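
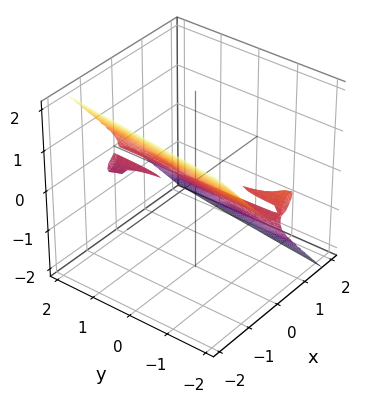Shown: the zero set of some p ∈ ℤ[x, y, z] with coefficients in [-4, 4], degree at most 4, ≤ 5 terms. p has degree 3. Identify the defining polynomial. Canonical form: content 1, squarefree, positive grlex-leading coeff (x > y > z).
3*x^3 + x*y*z + 2*z^3

I count 2 distinct pieces.
The degree is 3 — a generic line meets the surface in up to 3 points.
Reading off the gridlines: one x-axis crossing is at x = 0; it crosses the z-axis at the gridline z = 0; the visible y-axis segment lies entirely on the surface.
Solving for integer coefficients yields p as stated.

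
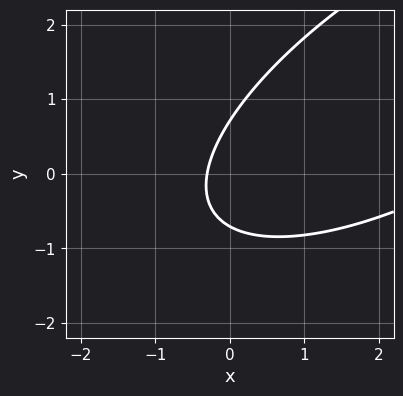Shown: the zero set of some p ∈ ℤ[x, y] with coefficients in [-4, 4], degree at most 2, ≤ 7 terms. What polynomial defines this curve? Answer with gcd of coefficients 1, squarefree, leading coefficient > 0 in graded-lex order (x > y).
x^2 - 2*x*y + 2*y^2 - 3*x - 1

Degree: the shape is more complex than any degree-1 curve, so deg p = 2.
Putting this together gives p.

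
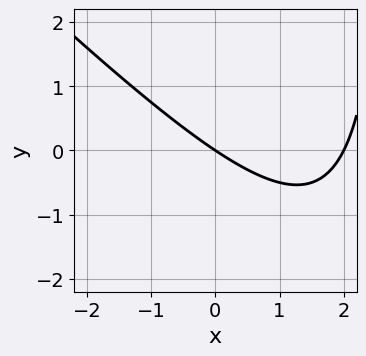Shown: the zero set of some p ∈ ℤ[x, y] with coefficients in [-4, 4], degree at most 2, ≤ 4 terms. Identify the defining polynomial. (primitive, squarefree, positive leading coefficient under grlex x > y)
x^2 + x*y - 2*x - 3*y

The degree is 2 — no degree-1 curve has this shape.
From the axis intercepts and sections: one y-axis crossing is at y = 0; the x-axis gridline crossings are at x ∈ {0, 2}.
Assembling these constraints gives the stated polynomial.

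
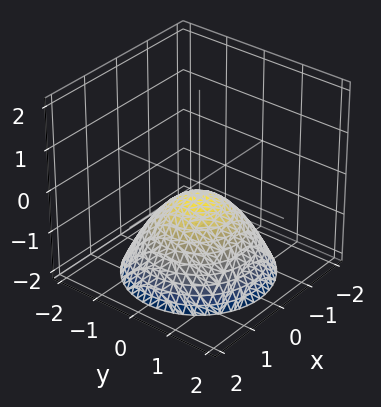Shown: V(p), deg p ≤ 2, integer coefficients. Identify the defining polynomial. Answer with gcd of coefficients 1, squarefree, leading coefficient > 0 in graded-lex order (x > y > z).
2*x^2 + 2*y^2 + 3*z + 1

Degree: the shape is more complex than any degree-1 surface, so deg p = 2.
Symmetries: the surface is invariant under rotation about z: p = q(x² + y², z).
From the visible intercepts: it misses every integer gridline on the x-axis; a circular section at z = -2 has radius between 1 and 2; it misses every integer gridline on the y-axis.
Putting this together gives p.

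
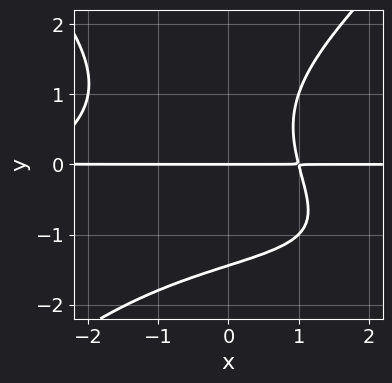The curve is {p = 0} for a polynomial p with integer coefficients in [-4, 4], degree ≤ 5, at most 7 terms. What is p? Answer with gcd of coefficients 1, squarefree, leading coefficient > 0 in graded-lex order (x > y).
x^2*y^2 - y^4 + x^2*y + 2*x*y - 3*y

deg p = 4. The shape is more complex than any degree-3 curve.
Checking where it meets the axes: it meets the y-axis at y = 0 (among the integer gridlines); every point of the x-axis in the box is on the curve.
Matching integer coefficients to the picture gives p.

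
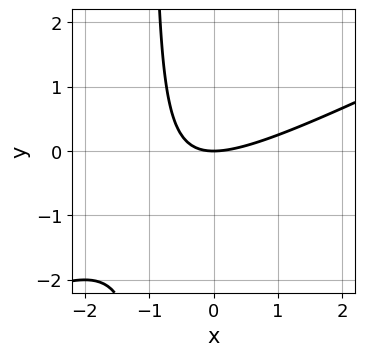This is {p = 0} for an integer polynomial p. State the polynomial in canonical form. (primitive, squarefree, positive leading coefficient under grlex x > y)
1. deg p = 2.
2. Against the integer gridlines: one x-axis crossing is at x = 0; it meets the y-axis at y = 0 (among the integer gridlines).
3. Assembling these constraints gives the stated polynomial.

x^2 - 2*x*y - 2*y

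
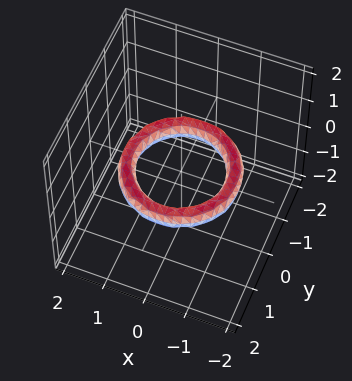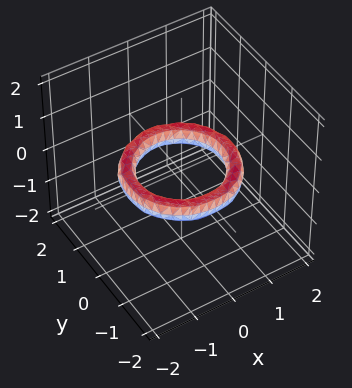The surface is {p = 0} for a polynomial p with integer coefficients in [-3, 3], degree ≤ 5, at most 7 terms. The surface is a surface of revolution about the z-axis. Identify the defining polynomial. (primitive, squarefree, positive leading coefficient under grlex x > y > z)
x^4 + 2*x^2*y^2 + y^4 - 3*x^2 - 3*y^2 + 3*z^2 + 2

First, deg p = 4. A generic line meets the surface in up to 4 points.
Then, symmetries: the surface is invariant under rotation about z: p = q(x² + y², z).
Next, reading off the gridlines: the x-axis gridline crossings are at x ∈ {-1, 1}; no z-intercept at any integer in the box; the y-axis gridline crossings are at y ∈ {-1, 1}; a circular section at z = 0 has radius exactly 1.
Finally, these observations pin down the coefficients.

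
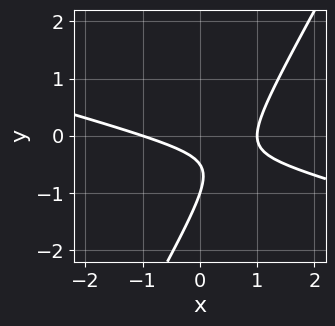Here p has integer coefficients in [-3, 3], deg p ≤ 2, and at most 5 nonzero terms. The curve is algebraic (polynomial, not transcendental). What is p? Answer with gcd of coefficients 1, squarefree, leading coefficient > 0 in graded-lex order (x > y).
First, the degree is 2 — the shape is more complex than any degree-1 curve.
Next, against the integer gridlines: it crosses the y-axis at the gridline y = -1; the x-axis gridline crossings are at x ∈ {-1, 1}.
Finally, the integer polynomial consistent with all of this is the stated p.

x^2 + 3*x*y - 2*y^2 - 3*y - 1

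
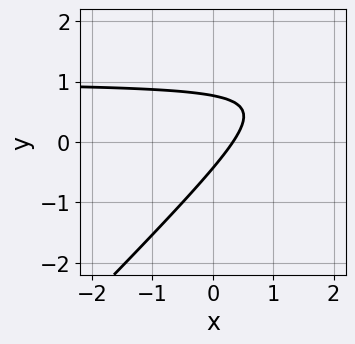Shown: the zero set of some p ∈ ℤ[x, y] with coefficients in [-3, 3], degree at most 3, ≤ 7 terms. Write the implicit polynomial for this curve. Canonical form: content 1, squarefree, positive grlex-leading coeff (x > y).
3*x*y - 3*y^2 - 3*x + y + 1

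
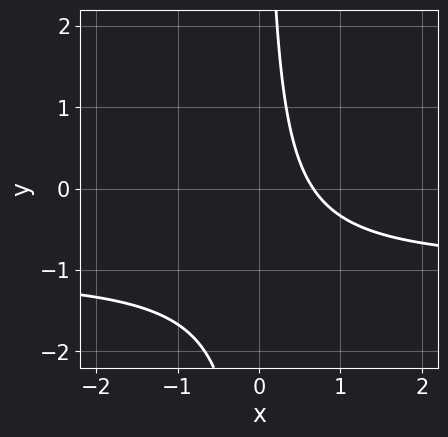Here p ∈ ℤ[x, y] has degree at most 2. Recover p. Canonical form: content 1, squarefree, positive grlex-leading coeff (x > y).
3*x*y + 3*x - 2

(a) Degree: no degree-1 curve has this shape, so deg p = 2.
(b) Checking where it meets the axes: no y-intercept at any integer in the box.
(c) These observations pin down the coefficients.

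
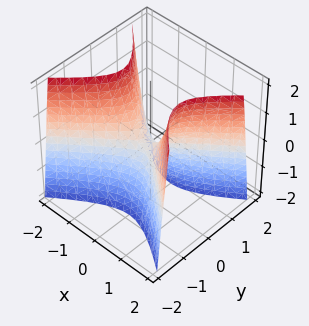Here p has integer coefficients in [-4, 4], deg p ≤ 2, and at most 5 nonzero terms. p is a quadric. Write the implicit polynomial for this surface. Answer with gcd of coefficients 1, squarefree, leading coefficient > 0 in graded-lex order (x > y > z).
2*x^2 - 3*y^2 - z

The degree is 2 — a saddle surface; a quadric.
Symmetries: mirror symmetry x ↦ −x ⇒ only even powers of x; it's symmetric under y → −y, forcing even powers of y.
Checking where it meets the axes: it crosses the z-axis at the gridline z = 0; it meets the x-axis at x = 0 (among the integer gridlines); it meets the y-axis at y = 0 (among the integer gridlines).
Matching integer coefficients to the picture gives p.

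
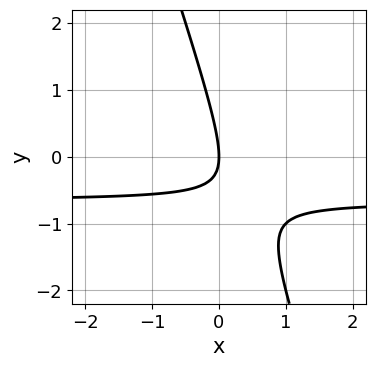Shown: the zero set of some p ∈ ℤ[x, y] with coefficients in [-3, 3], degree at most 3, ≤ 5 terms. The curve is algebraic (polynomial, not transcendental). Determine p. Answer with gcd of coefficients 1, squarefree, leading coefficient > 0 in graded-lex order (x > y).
1. The degree is 2 — no degree-1 curve has this shape.
2. Checking where it meets the axes: one x-axis crossing is at x = 0; it meets the y-axis at y = 0 (among the integer gridlines).
3. Solving for integer coefficients yields p as stated.

3*x*y + y^2 + 2*x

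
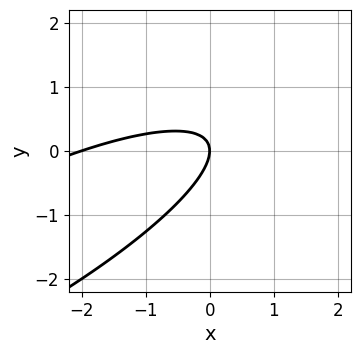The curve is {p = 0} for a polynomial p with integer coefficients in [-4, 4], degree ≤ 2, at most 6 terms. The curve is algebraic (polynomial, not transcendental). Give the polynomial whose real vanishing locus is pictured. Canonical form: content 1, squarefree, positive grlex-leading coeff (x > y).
x^2 - 3*x*y + 3*y^2 + 2*x

1. deg p = 2.
2. From the visible intercepts: one y-axis crossing is at y = 0; the x-axis gridline crossings are at x ∈ {-2, 0}.
3. Solving for integer coefficients yields p as stated.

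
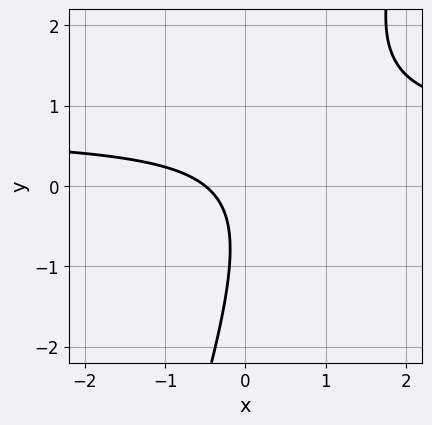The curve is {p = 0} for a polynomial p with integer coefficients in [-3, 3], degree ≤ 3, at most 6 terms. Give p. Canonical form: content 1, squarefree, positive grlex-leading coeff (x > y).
1. Degree: a generic line meets the curve in up to 2 points, so deg p = 2.
2. From the visible intercepts: the curve avoids every integer y-axis point in the box.
3. Putting this together gives p.

3*x*y - y^2 - 2*x - y - 1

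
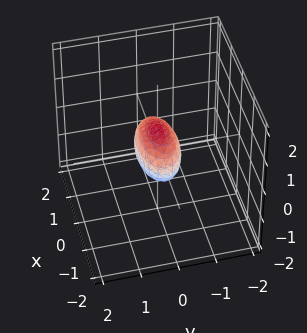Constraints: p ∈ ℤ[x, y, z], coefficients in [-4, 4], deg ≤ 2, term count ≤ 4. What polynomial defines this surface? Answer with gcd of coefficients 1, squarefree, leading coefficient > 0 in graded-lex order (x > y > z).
deg p = 2. Bounded and convex; a quadric.
Symmetries: mirror symmetry y ↦ −y ⇒ only even powers of y; mirror symmetry z ↦ −z ⇒ only even powers of z; it's symmetric under x → −x, forcing even powers of x.
From the axis intercepts and sections: among the integer gridlines, it crosses the x-axis at x ∈ {-1, 1}.
Fitting integer coefficients to these (and the overall shape) gives p.

x^2 + 3*y^2 + 2*z^2 - 1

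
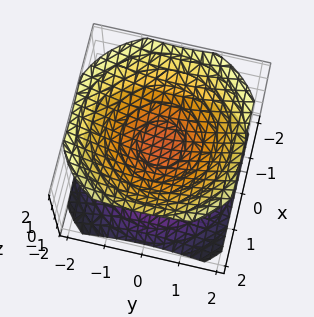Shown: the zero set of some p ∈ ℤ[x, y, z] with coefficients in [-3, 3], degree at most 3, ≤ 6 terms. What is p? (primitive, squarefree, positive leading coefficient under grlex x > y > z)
1. I count 2 distinct pieces.
2. The degree is 2 — a generic line meets the surface in up to 2 points.
3. Symmetry: the z-axis is an axis of rotation, so x and y enter only as x² + y².
4. Against the integer gridlines: a circular section at z = -1 has radius exactly 1; no x-intercept at any integer in the box.
5. The integer polynomial consistent with all of this is the stated p.

2*x^2 + 2*y^2 - 3*z^2 + 1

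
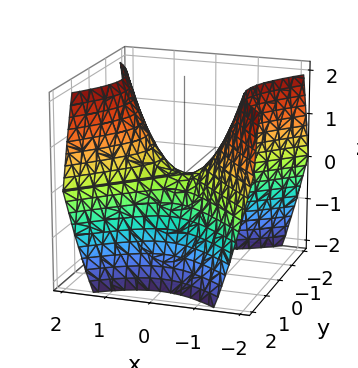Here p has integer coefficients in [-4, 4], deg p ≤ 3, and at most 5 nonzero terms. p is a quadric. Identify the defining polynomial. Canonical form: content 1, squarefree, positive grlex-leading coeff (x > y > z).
x^2 - y^2 - z

First, deg p = 2.
Then, symmetries: mirror symmetry y ↦ −y ⇒ only even powers of y; mirror symmetry x ↦ −x ⇒ only even powers of x.
Then, checking where it meets the axes: one x-axis crossing is at x = 0; one z-axis crossing is at z = 0.
Finally, assembling these constraints gives the stated polynomial.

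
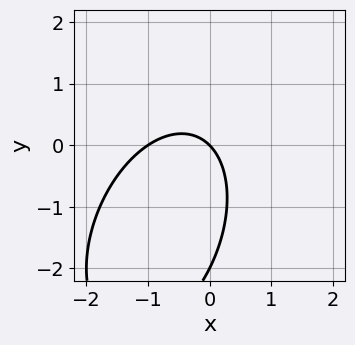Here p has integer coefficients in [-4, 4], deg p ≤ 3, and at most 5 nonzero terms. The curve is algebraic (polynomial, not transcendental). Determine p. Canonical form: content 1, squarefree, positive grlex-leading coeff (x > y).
2*x^2 - x*y + y^2 + 2*x + 2*y

1. Degree: the shape is more complex than any degree-1 curve, so deg p = 2.
2. Checking where it meets the axes: the y-axis gridline crossings are at y ∈ {-2, 0}; among the integer gridlines, it crosses the x-axis at x ∈ {-1, 0}.
3. These observations pin down the coefficients.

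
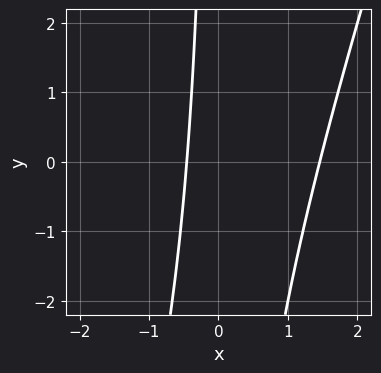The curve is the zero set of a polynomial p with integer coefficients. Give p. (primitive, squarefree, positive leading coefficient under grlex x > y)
First, degree: the shape is more complex than any degree-1 curve, so deg p = 2.
Then, reading off the gridlines: it misses every integer gridline on the y-axis.
Finally, together with the visible shape, these determine p as stated.

3*x^2 - x*y - 3*x - 2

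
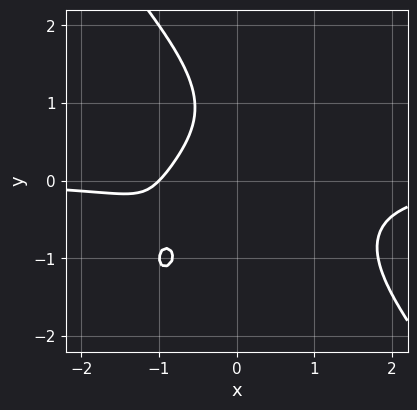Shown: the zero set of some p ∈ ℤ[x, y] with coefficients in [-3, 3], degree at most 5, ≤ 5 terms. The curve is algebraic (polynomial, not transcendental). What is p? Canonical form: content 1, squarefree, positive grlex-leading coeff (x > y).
First, the degree is 4 — no degree-3 curve has this shape.
Next, observable constraints: the curve avoids every integer y-axis point in the box; one x-axis crossing is at x = -1.
Finally, matching integer coefficients to the picture gives p.

2*x^3*y + y^4 + 3*x*y^2 + 2*x + 2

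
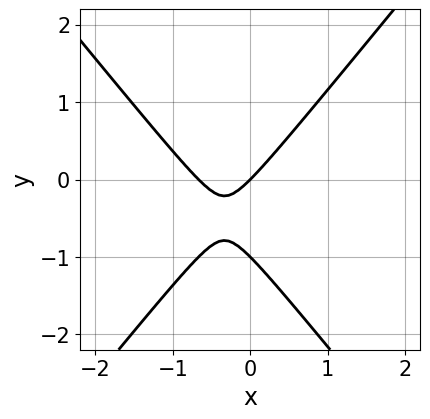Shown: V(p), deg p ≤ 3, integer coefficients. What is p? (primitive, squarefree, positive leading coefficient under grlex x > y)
First, the degree is 2 — the shape is more complex than any degree-1 curve.
Then, from the visible intercepts: it crosses the x-axis at the gridline x = 0; among the integer gridlines, it crosses the y-axis at y ∈ {-1, 0}.
Finally, solving for integer coefficients yields p as stated.

3*x^2 - 2*y^2 + 2*x - 2*y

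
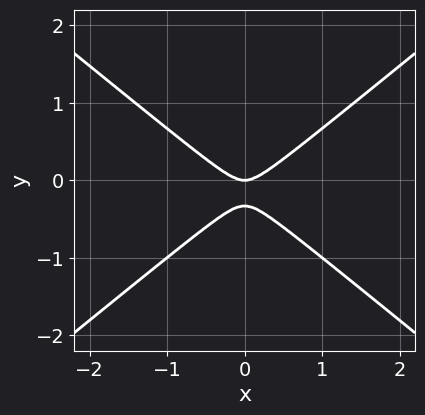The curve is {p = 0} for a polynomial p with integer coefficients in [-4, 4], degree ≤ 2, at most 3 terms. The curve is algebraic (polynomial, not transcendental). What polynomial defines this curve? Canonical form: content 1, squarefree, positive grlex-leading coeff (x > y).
2*x^2 - 3*y^2 - y

The degree is 2 — a generic line meets the curve in up to 2 points.
Symmetries: it's symmetric under x → −x, forcing even powers of x.
From the axis intercepts and sections: it meets the x-axis at x = 0 (among the integer gridlines); it crosses the y-axis at the gridline y = 0.
Assembling these constraints gives the stated polynomial.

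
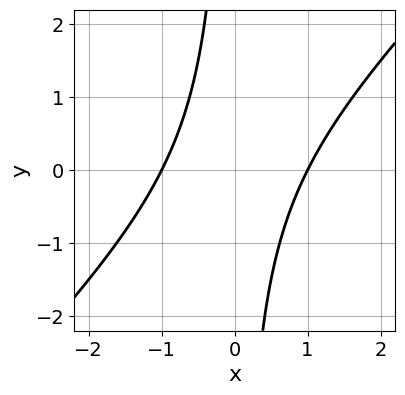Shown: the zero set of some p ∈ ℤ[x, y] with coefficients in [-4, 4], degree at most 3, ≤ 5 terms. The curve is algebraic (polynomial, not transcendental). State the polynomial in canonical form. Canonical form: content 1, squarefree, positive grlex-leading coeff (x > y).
x^2 - x*y - 1

(a) Degree: no degree-1 curve has this shape, so deg p = 2.
(b) Reading off the gridlines: the x-axis gridline crossings are at x ∈ {-1, 1}; no y-intercept at any integer in the box.
(c) Together with the visible shape, these determine p as stated.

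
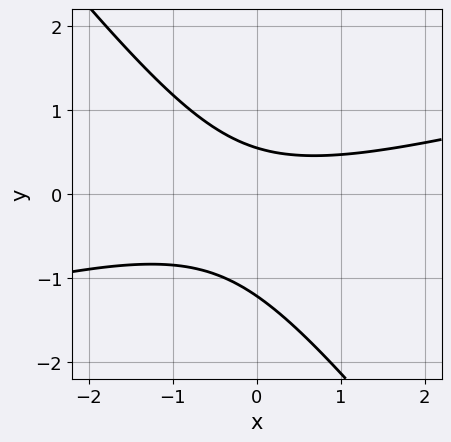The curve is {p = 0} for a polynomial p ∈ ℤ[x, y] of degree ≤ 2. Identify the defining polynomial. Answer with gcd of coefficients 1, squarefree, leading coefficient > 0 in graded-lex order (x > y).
x^2 - 3*x*y - 3*y^2 - 2*y + 2

First, degree: no degree-1 curve has this shape, so deg p = 2.
Then, from the visible intercepts: the curve avoids every integer x-axis point in the box.
Finally, the integer polynomial consistent with all of this is the stated p.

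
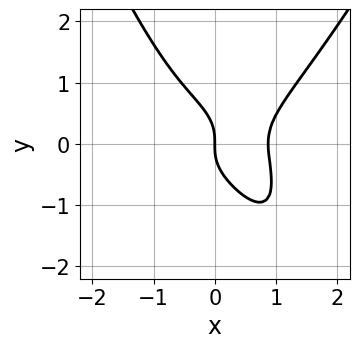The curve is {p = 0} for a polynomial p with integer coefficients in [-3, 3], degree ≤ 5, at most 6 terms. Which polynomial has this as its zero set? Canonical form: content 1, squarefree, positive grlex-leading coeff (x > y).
3*x^4 - 3*x*y^2 - 3*y^3 - 2*x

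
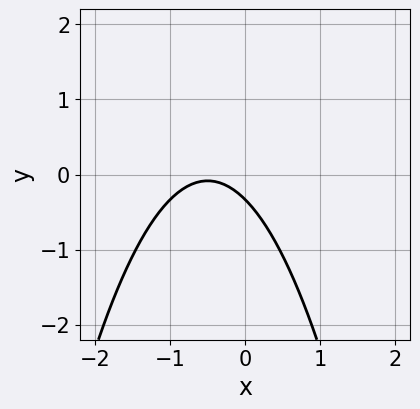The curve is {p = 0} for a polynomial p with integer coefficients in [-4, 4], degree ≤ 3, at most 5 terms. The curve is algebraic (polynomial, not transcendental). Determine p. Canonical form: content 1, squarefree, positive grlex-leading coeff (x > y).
The degree is 2 — no degree-1 curve has this shape.
From the axis intercepts and sections: the curve avoids every integer x-axis point in the box.
Matching integer coefficients to the picture gives p.

3*x^2 + 3*x + 3*y + 1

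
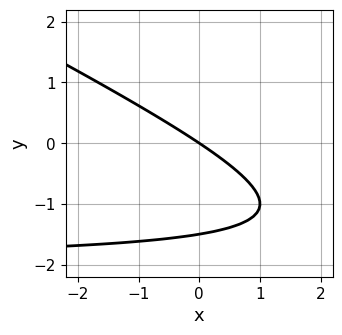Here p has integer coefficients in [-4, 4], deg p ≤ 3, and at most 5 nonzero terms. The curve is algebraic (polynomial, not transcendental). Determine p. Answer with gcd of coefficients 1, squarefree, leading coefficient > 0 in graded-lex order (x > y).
1. deg p = 2. No degree-1 curve has this shape.
2. Checking where it meets the axes: one x-axis crossing is at x = 0; it meets the y-axis at y = 0 (among the integer gridlines).
3. Solving for integer coefficients yields p as stated.

x*y + 2*y^2 + 2*x + 3*y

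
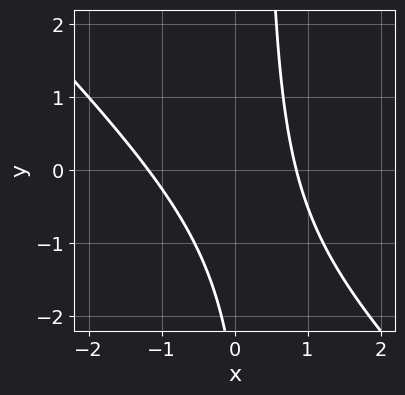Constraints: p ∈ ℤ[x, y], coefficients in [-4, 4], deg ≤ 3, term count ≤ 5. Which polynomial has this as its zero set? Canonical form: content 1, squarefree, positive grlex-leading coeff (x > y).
(a) Degree: no degree-1 curve has this shape, so deg p = 2.
(b) Checking where it meets the axes: no y-intercept at any integer in the box.
(c) Fitting integer coefficients to these (and the overall shape) gives p.

3*x^2 + 3*x*y + x - y - 3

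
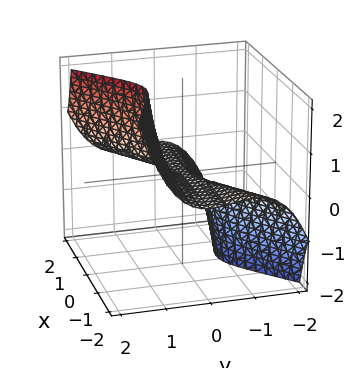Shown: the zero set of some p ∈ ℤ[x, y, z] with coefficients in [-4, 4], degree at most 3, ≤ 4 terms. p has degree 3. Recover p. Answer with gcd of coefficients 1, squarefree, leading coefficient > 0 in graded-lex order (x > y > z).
deg p = 3. The shape is more complex than any degree-2 surface.
From the visible intercepts: it meets the z-axis at z = 0 (among the integer gridlines); one y-axis crossing is at y = 0.
Matching integer coefficients to the picture gives p. Check: (-1, 0, 0) on the x-axis lies on the surface, and p(-1, 0, 0) = 0. ✓

2*x^2*z + 2*x*y^2 - 3*y^3 + z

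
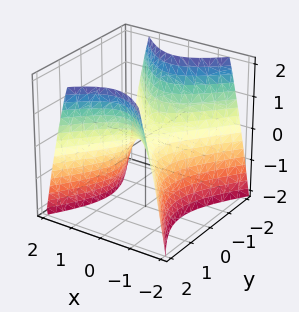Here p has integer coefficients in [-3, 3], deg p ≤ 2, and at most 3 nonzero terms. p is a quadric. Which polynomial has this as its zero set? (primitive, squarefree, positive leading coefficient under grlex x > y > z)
Degree: a hyperbolic paraboloid; a quadric, so deg p = 2.
Symmetries: the x ↦ −x reflection is a symmetry, so x appears only in even powers; the y ↦ −y reflection is a symmetry, so y appears only in even powers.
Against the integer gridlines: one z-axis crossing is at z = 0; it meets the x-axis at x = 0 (among the integer gridlines); one y-axis crossing is at y = 0.
Putting this together gives p.

3*x^2 - 2*y^2 + 2*z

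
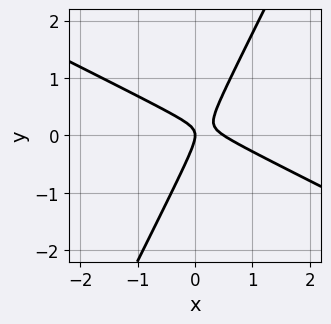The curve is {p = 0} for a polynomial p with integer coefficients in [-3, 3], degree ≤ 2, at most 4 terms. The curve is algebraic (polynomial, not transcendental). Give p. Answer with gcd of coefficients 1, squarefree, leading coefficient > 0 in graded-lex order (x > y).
2*x^2 + 3*x*y - 2*y^2 - x

First, the degree is 2 — a generic line meets the curve in up to 2 points.
Next, checking where it meets the axes: one x-axis crossing is at x = 0; it crosses the y-axis at the gridline y = 0.
Finally, solving for integer coefficients yields p as stated.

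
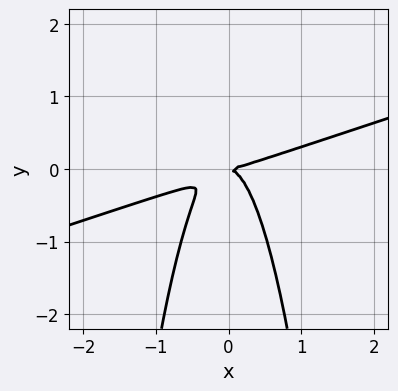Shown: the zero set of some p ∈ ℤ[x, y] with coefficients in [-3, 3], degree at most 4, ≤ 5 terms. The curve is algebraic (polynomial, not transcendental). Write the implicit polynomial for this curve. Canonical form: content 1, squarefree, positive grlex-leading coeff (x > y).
x^3 - 3*x^2*y - y^2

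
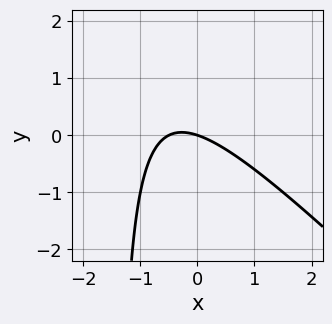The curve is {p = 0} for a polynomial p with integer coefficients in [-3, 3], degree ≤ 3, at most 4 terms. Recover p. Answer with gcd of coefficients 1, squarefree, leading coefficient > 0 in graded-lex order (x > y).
2*x^2 + 2*x*y + x + 3*y

First, degree: no degree-1 curve has this shape, so deg p = 2.
Then, from the axis intercepts and sections: it crosses the x-axis at the gridline x = 0; it crosses the y-axis at the gridline y = 0.
Finally, these observations pin down the coefficients.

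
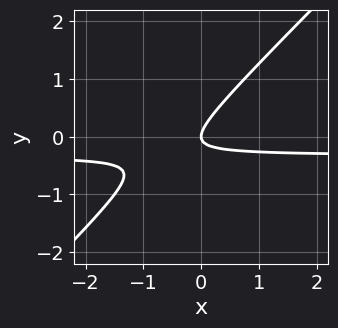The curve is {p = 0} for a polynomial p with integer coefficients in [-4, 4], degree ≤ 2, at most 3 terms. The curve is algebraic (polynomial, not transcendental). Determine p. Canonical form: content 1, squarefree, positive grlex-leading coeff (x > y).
3*x*y - 3*y^2 + x

Degree: no degree-1 curve has this shape, so deg p = 2.
Against the integer gridlines: one y-axis crossing is at y = 0; one x-axis crossing is at x = 0.
These observations pin down the coefficients.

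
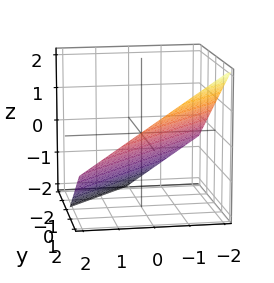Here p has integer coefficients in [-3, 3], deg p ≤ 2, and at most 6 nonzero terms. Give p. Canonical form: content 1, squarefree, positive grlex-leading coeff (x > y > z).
First, the degree is 1 — the surface is flat (a plane).
Then, reading off the gridlines: it meets the y-axis at y = 1 (among the integer gridlines); one x-axis crossing is at x = -1.
Finally, together with the visible shape, these determine p as stated.

2*x - 2*y + 3*z + 2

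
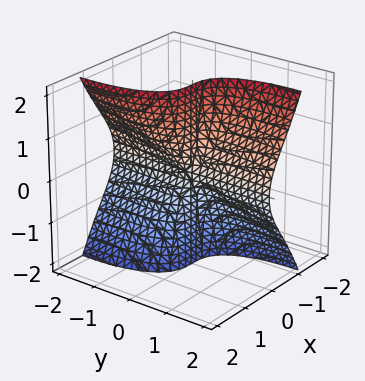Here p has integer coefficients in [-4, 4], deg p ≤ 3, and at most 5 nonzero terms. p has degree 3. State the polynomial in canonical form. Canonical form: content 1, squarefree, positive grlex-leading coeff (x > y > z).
The degree is 3 — no degree-2 surface has this shape.
From the axis intercepts and sections: it meets the x-axis at x = 0 (among the integer gridlines); the visible y-axis segment lies entirely on the surface; the visible z-axis segment lies entirely on the surface.
Matching integer coefficients to the picture gives p.

3*x^3 + x*y^2 + y*z^2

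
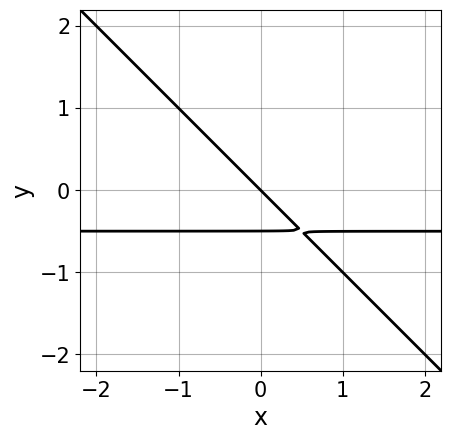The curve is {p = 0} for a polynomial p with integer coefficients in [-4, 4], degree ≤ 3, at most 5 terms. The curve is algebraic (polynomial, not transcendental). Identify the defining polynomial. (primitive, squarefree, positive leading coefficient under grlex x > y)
(a) Degree: the shape is more complex than any degree-1 curve, so deg p = 2.
(b) Checking where it meets the axes: it crosses the x-axis at the gridline x = 0; it meets the y-axis at y = 0 (among the integer gridlines).
(c) Together with the visible shape, these determine p as stated.

2*x*y + 2*y^2 + x + y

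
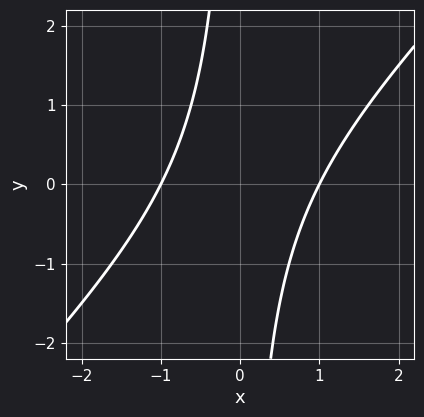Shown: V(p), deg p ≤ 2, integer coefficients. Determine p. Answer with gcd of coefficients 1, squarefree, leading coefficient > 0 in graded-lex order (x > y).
First, degree: no degree-1 curve has this shape, so deg p = 2.
Next, checking where it meets the axes: the curve avoids every integer y-axis point in the box; among the integer gridlines, it crosses the x-axis at x ∈ {-1, 1}.
Finally, fitting integer coefficients to these (and the overall shape) gives p.

x^2 - x*y - 1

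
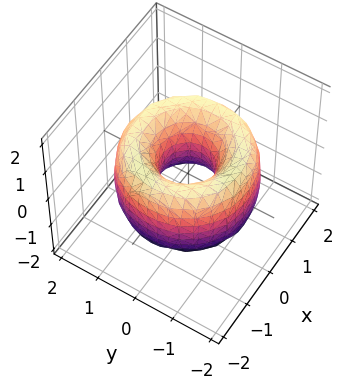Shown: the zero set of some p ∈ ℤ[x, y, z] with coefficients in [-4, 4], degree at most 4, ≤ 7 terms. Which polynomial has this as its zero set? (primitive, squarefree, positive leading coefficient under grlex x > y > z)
x^4 + 2*x^2*y^2 + y^4 - 3*x^2 - 3*y^2 + z^2 + 1

First, the degree is 4 — the shape is more complex than any degree-3 surface.
Next, by symmetry, the surface is invariant under rotation about z: p = q(x² + y², z).
Next, checking where it meets the axes: a circular section at z = 1 has radius exactly 1; no z-intercept at any integer in the box.
Finally, assembling these constraints gives the stated polynomial.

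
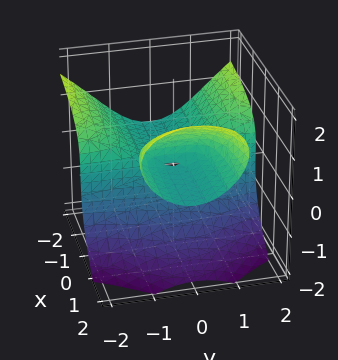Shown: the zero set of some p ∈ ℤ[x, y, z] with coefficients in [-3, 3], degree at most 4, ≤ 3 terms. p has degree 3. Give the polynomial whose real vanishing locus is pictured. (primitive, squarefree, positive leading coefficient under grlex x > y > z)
The degree is 3 — the shape is more complex than any degree-2 surface.
Reading off the gridlines: every point of the y-axis in the box is on the surface; every point of the x-axis in the box is on the surface.
Putting this together gives p.

x*y^2 + z^3 - 2*x*z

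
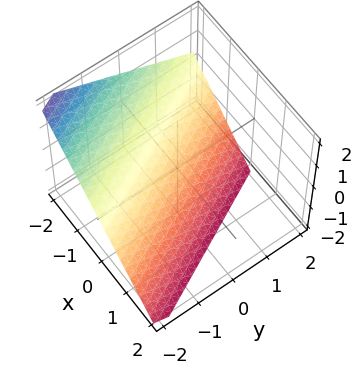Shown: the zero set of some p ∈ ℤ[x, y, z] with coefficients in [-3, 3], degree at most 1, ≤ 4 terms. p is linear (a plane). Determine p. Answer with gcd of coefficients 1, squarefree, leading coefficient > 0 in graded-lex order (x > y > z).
1. deg p = 1. The surface is flat (a plane).
2. Observable constraints: it meets the y-axis at y = -2 (among the integer gridlines); it meets the x-axis at x = -1 (among the integer gridlines).
3. These observations pin down the coefficients. Check: (0, 0, -1) on the z-axis lies on the surface, and p(0, 0, -1) = 0. ✓

2*x + y + 2*z + 2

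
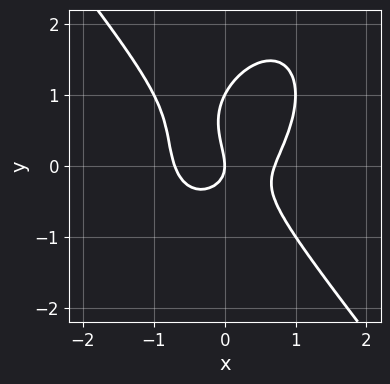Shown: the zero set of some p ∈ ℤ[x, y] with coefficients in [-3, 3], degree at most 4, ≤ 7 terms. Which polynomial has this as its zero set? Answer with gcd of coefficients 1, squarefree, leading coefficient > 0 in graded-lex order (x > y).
Degree: a generic line meets the curve in up to 3 points, so deg p = 3.
From the visible intercepts: it crosses the x-axis at the gridline x = 0; among the integer gridlines, it crosses the y-axis at y ∈ {0, 1}.
The integer polynomial consistent with all of this is the stated p.

2*x^3 + y^3 - x*y - y^2 - x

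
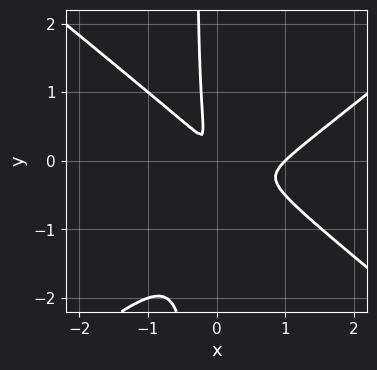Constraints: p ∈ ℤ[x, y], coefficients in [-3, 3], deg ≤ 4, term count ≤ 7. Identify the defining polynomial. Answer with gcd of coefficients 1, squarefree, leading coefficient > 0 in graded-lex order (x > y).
The degree is 3 — the shape is more complex than any degree-2 curve.
Against the integer gridlines: it meets the x-axis at x = 1 (among the integer gridlines).
The integer polynomial consistent with all of this is the stated p.

2*x^3 - 3*x*y^2 - 2*x^2 - 2*x*y - y^2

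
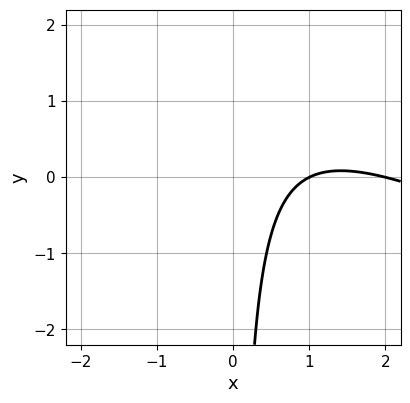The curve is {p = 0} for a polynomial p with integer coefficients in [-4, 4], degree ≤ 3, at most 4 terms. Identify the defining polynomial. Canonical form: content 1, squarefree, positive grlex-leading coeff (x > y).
1. deg p = 2. A generic line meets the curve in up to 2 points.
2. From the visible intercepts: the x-axis gridline crossings are at x ∈ {1, 2}; the curve avoids every integer y-axis point in the box.
3. Matching integer coefficients to the picture gives p.

x^2 + 2*x*y - 3*x + 2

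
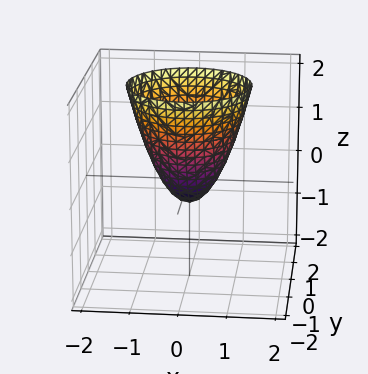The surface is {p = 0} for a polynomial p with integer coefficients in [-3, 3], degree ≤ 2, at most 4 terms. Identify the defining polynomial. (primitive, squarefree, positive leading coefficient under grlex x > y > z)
First, degree: a generic line meets the surface in up to 2 points, so deg p = 2.
Then, by symmetry, the z-axis is an axis of rotation, so x and y enter only as x² + y².
Next, against the integer gridlines: a circular section at z = 0 has radius between 0 and 1.
Finally, assembling these constraints gives the stated polynomial.

3*x^2 + 3*y^2 - 2*z - 1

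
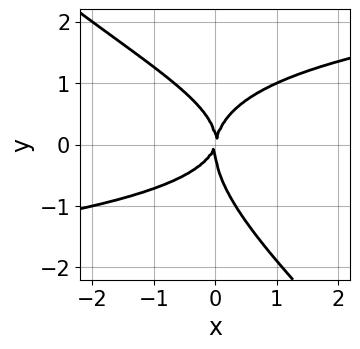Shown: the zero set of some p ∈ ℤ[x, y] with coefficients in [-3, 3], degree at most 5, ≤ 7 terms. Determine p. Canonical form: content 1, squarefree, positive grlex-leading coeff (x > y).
2*x*y^3 + 2*y^4 - 2*x*y^2 - 3*x^2 + x*y

1. Degree: the shape is more complex than any degree-3 curve, so deg p = 4.
2. Against the integer gridlines: it crosses the y-axis at the gridline y = 0; one x-axis crossing is at x = 0.
3. Fitting integer coefficients to these (and the overall shape) gives p.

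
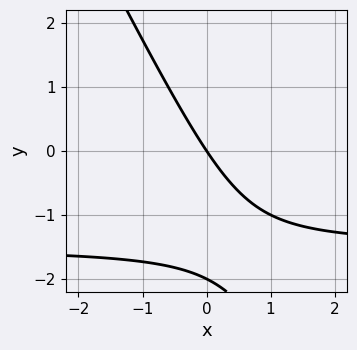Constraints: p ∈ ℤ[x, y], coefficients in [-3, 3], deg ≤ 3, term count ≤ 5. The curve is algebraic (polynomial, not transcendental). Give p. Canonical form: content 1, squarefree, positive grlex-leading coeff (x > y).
1. The degree is 2 — the shape is more complex than any degree-1 curve.
2. Observable constraints: it meets the x-axis at x = 0 (among the integer gridlines); among the integer gridlines, it crosses the y-axis at y ∈ {-2, 0}.
3. Solving for integer coefficients yields p as stated.

2*x*y + y^2 + 3*x + 2*y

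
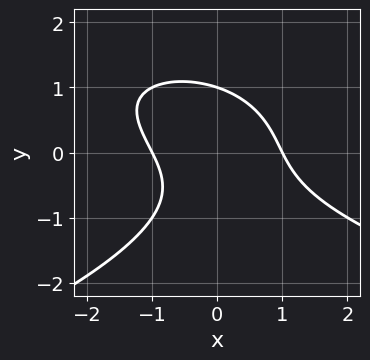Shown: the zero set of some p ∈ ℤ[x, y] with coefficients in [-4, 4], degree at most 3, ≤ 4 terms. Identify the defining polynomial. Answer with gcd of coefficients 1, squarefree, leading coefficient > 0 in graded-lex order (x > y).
Degree: no degree-2 curve has this shape, so deg p = 3.
From the axis intercepts and sections: the x-axis gridline crossings are at x ∈ {-1, 1}; one y-axis crossing is at y = 1.
Together with the visible shape, these determine p as stated.

y^3 + x^2 + x*y - 1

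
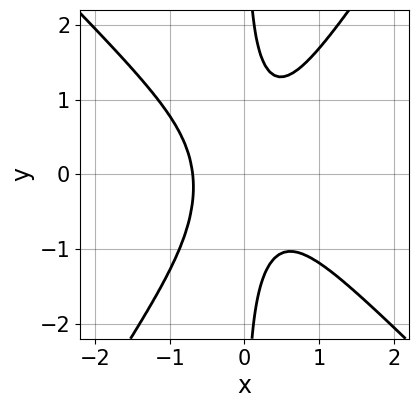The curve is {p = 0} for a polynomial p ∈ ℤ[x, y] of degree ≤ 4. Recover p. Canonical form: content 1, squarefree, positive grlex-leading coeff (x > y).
Degree: the shape is more complex than any degree-2 curve, so deg p = 3.
Observable constraints: the curve avoids every integer y-axis point in the box.
Matching integer coefficients to the picture gives p.

3*x^3 + x^2*y - 2*x*y^2 + 1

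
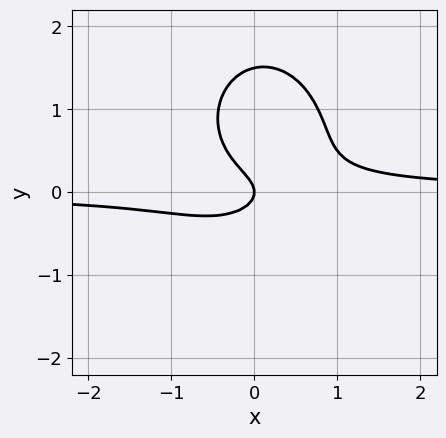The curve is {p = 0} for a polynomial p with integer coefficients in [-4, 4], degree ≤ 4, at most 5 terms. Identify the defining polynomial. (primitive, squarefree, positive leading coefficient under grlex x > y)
3*x^2*y + 2*y^3 - 3*y^2 - x

The degree is 3 — a generic line meets the curve in up to 3 points.
From the visible intercepts: it meets the x-axis at x = 0 (among the integer gridlines); it meets the y-axis at y = 0 (among the integer gridlines).
Fitting integer coefficients to these (and the overall shape) gives p.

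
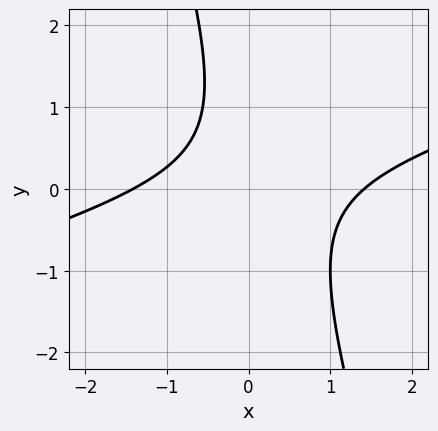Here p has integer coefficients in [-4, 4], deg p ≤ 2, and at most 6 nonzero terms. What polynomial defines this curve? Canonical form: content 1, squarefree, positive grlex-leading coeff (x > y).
First, degree: a generic line meets the curve in up to 2 points, so deg p = 2.
Then, observable constraints: it misses every integer gridline on the y-axis.
Finally, putting this together gives p.

x^2 - 3*x*y - y^2 + y - 2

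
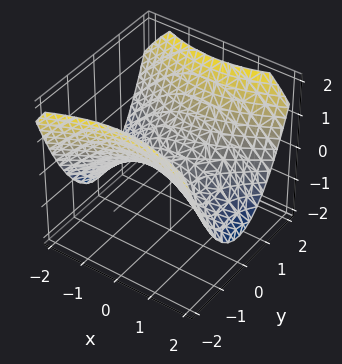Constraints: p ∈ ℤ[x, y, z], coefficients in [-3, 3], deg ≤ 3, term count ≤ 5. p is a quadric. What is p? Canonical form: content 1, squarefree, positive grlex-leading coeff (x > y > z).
x^2 - 2*y^2 + 3*z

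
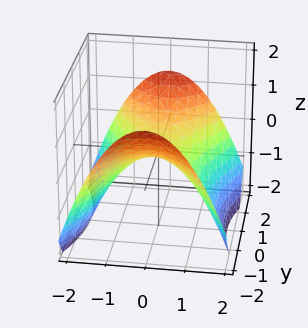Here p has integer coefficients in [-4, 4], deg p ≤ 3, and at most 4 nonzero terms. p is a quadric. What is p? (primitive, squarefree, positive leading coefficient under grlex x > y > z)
(a) Degree: a hyperbolic paraboloid; a quadric, so deg p = 2.
(b) Symmetries: it's symmetric under y → −y, forcing even powers of y; it's symmetric under x → −x, forcing even powers of x.
(c) Reading off the gridlines: it meets the y-axis at y = 0 (among the integer gridlines); it crosses the z-axis at the gridline z = 0; it crosses the x-axis at the gridline x = 0.
(d) Assembling these constraints gives the stated polynomial.

2*x^2 - y^2 + 3*z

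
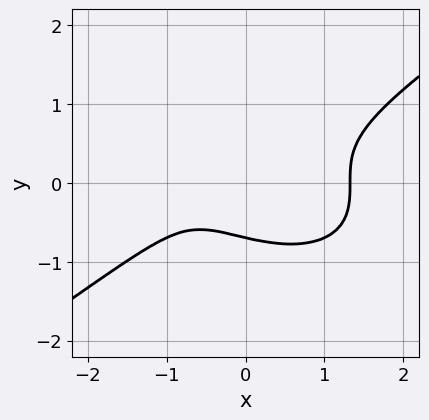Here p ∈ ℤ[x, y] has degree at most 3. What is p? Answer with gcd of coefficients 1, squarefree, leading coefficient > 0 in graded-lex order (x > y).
x^3 - 3*y^3 - x - 1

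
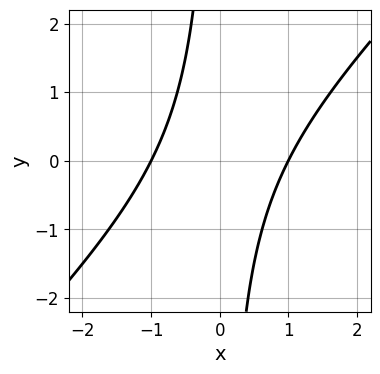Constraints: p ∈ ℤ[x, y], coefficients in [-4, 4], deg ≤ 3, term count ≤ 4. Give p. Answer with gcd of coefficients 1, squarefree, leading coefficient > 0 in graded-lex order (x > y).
x^2 - x*y - 1

1. The degree is 2 — the shape is more complex than any degree-1 curve.
2. Checking where it meets the axes: the curve avoids every integer y-axis point in the box; the x-axis gridline crossings are at x ∈ {-1, 1}.
3. Fitting integer coefficients to these (and the overall shape) gives p.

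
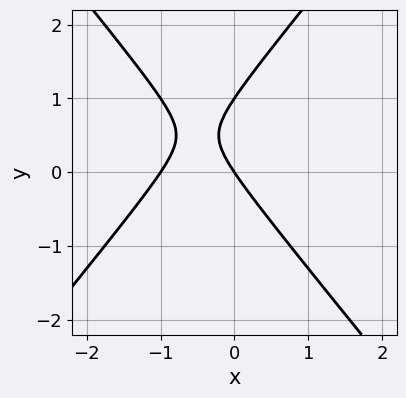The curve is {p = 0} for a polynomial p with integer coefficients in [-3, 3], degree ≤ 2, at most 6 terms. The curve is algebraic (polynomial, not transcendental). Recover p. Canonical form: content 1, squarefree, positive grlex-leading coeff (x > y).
3*x^2 - 2*y^2 + 3*x + 2*y

deg p = 2. The shape is more complex than any degree-1 curve.
Checking where it meets the axes: among the integer gridlines, it crosses the x-axis at x ∈ {-1, 0}; the y-axis gridline crossings are at y ∈ {0, 1}.
The integer polynomial consistent with all of this is the stated p.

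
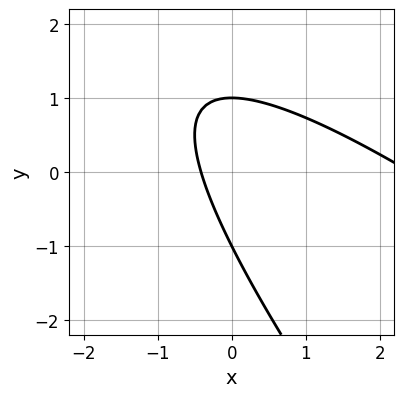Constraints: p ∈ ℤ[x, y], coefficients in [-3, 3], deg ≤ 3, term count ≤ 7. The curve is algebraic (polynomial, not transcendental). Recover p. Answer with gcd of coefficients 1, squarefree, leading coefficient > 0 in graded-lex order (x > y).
x^2 + 2*x*y + y^2 - 2*x - 1

1. deg p = 2.
2. Checking where it meets the axes: the y-axis gridline crossings are at y ∈ {-1, 1}.
3. Matching integer coefficients to the picture gives p.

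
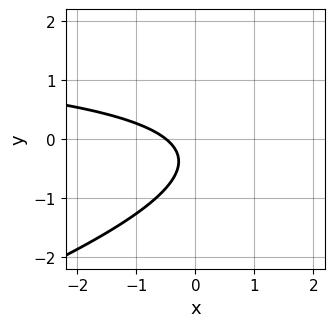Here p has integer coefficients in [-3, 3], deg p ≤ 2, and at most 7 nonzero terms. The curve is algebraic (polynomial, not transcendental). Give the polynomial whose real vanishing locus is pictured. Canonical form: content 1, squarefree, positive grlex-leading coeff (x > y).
x*y - 3*y^2 - 2*x - 2*y - 1

1. The degree is 2 — the shape is more complex than any degree-1 curve.
2. Observable constraints: no y-intercept at any integer in the box.
3. Assembling these constraints gives the stated polynomial.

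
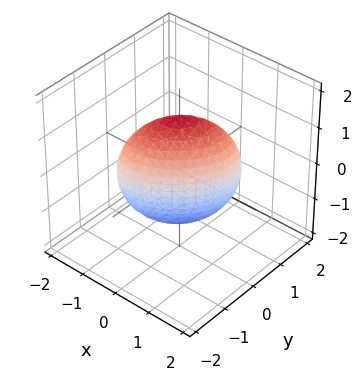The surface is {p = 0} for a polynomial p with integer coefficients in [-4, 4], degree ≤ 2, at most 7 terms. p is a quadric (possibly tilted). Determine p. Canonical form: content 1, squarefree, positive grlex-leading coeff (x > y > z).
1. Degree: the shape is more complex than any degree-1 surface, so deg p = 2.
2. Checking where it meets the axes: among the integer gridlines, it crosses the y-axis at y ∈ {-1, 1}; the x-axis gridline crossings are at x ∈ {-1, 1}.
3. These observations pin down the coefficients.

2*x^2 - 2*x*y + 2*y^2 + z^2 - 2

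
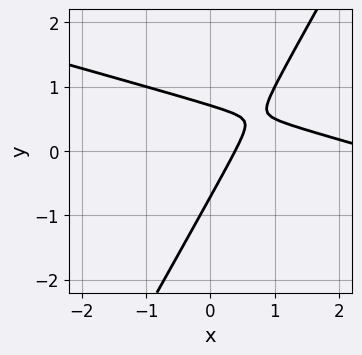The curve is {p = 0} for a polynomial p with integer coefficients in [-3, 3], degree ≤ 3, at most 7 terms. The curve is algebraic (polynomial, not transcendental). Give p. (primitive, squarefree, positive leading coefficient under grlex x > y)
x^2 + 3*x*y - 2*y^2 - 3*x + 1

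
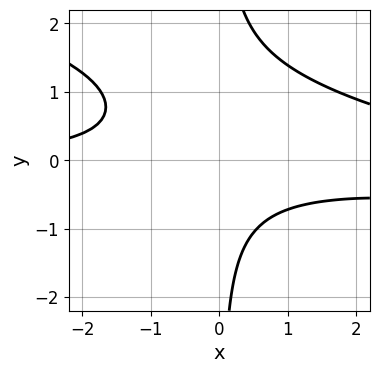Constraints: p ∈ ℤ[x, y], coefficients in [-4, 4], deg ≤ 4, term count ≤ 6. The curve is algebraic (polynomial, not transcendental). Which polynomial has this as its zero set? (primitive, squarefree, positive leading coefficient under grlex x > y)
x^2*y + 3*x*y^2 - 3*x*y - 3

(a) The degree is 3 — a generic line meets the curve in up to 3 points.
(b) Checking where it meets the axes: no x-intercept at any integer in the box; no y-intercept at any integer in the box.
(c) Putting this together gives p.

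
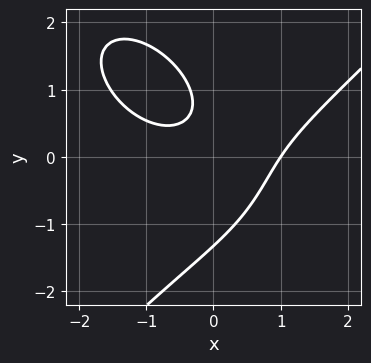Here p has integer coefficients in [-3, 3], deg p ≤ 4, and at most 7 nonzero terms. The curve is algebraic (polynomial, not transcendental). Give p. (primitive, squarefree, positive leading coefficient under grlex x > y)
deg p = 3. A generic line meets the curve in up to 3 points.
From the visible intercepts: it crosses the x-axis at the gridline x = 1.
Putting this together gives p.

x^3 - y^3 - 3*x*y + y - 1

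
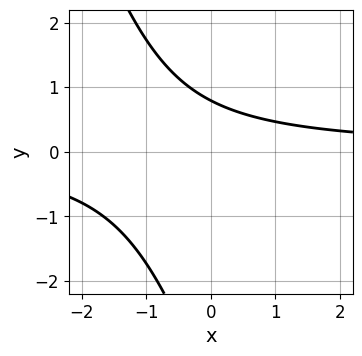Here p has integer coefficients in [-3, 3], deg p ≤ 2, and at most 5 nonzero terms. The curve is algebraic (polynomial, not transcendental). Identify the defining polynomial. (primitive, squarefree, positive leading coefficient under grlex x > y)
3*x*y + y^2 + 3*y - 3

First, the degree is 2 — the shape is more complex than any degree-1 curve.
Next, against the integer gridlines: it misses every integer gridline on the x-axis.
Finally, these observations pin down the coefficients.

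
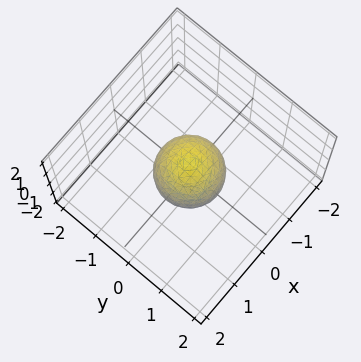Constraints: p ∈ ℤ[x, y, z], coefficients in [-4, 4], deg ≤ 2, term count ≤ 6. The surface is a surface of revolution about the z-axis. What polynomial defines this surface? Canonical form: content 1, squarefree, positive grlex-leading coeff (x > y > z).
3*x^2 + 3*y^2 + 2*z^2 - 2

First, deg p = 2. A generic line meets the surface in up to 2 points.
Next, symmetries: rotational symmetry about the z-axis ⇒ p depends on x, y only through x² + y².
Next, from the axis intercepts and sections: a circular section at z = 0 has radius between 0 and 1; among the integer gridlines, it crosses the z-axis at z ∈ {-1, 1}.
Finally, matching integer coefficients to the picture gives p.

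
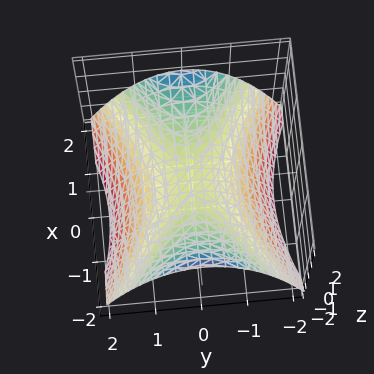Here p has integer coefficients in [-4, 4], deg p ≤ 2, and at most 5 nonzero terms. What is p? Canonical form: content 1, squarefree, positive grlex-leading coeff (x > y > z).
1. deg p = 2.
2. Symmetries: the x ↦ −x reflection is a symmetry, so x appears only in even powers; mirror symmetry y ↦ −y ⇒ only even powers of y.
3. From the axis intercepts and sections: one x-axis crossing is at x = 0; it crosses the z-axis at the gridline z = 0; it meets the y-axis at y = 0 (among the integer gridlines).
4. The integer polynomial consistent with all of this is the stated p.

x^2 - 2*y^2 - 3*z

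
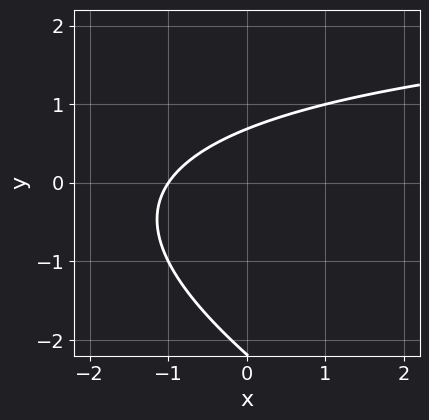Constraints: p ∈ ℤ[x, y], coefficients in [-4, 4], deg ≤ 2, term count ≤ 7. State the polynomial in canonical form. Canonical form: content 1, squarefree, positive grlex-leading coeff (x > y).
x*y + 2*y^2 - 3*x + 3*y - 3

First, degree: no degree-1 curve has this shape, so deg p = 2.
Next, checking where it meets the axes: one x-axis crossing is at x = -1.
Finally, together with the visible shape, these determine p as stated.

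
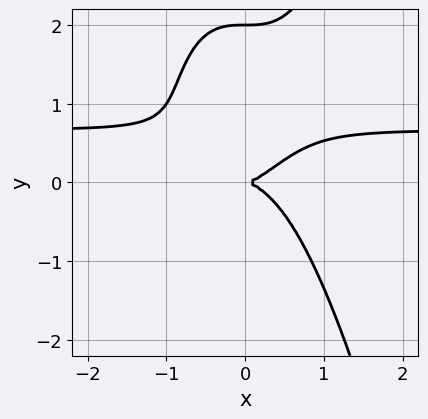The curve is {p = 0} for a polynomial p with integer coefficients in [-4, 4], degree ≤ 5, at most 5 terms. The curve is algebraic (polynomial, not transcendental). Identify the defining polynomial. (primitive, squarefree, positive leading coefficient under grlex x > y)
3*x^3*y - 2*x^3 - y^3 + 2*y^2

1. Degree: the shape is more complex than any degree-3 curve, so deg p = 4.
2. From the visible intercepts: one x-axis crossing is at x = 0; the y-axis gridline crossings are at y ∈ {0, 2}.
3. Solving for integer coefficients yields p as stated.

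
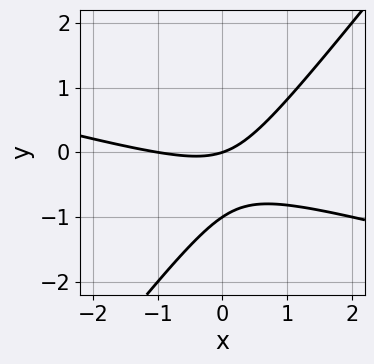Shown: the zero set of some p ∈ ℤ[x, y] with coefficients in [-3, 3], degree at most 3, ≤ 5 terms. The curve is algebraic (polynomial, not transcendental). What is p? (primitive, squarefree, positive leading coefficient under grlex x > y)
Degree: the shape is more complex than any degree-1 curve, so deg p = 2.
From the visible intercepts: among the integer gridlines, it crosses the x-axis at x ∈ {-1, 0}; among the integer gridlines, it crosses the y-axis at y ∈ {-1, 0}.
Together with the visible shape, these determine p as stated.

x^2 + 3*x*y - 3*y^2 + x - 3*y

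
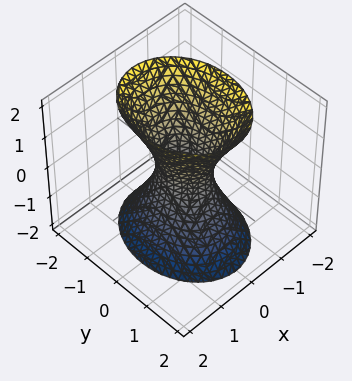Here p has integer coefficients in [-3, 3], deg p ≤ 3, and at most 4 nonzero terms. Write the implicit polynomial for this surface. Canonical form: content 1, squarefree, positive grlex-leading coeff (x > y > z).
3*x^2 + 2*y^2 - z^2 - 1

1. Degree: an hourglass — one-sheet hyperboloid; a quadric, so deg p = 2.
2. Symmetries: mirror symmetry x ↦ −x ⇒ only even powers of x; the z ↦ −z reflection is a symmetry, so z appears only in even powers; the y ↦ −y reflection is a symmetry, so y appears only in even powers.
3. Checking where it meets the axes: the surface avoids every integer z-axis point in the box.
4. These observations pin down the coefficients.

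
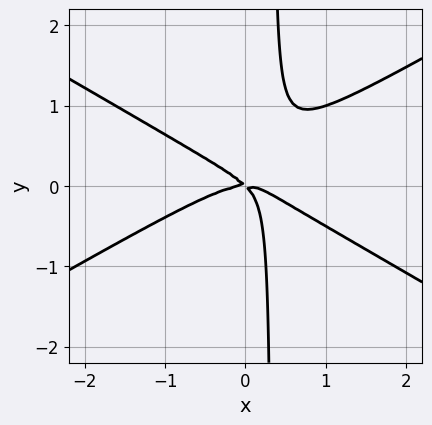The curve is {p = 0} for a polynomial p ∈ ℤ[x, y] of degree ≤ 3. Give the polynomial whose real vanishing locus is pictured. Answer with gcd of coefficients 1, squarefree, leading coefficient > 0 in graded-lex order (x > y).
First, the degree is 3 — no degree-2 curve has this shape.
Next, observable constraints: it meets the y-axis at y = 0 (among the integer gridlines); it meets the x-axis at x = 0 (among the integer gridlines).
Finally, these observations pin down the coefficients.

x^3 - 3*x*y^2 + x*y + y^2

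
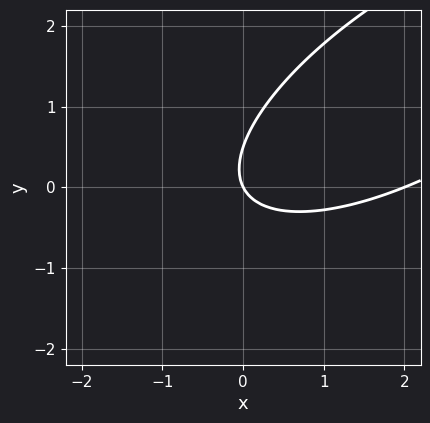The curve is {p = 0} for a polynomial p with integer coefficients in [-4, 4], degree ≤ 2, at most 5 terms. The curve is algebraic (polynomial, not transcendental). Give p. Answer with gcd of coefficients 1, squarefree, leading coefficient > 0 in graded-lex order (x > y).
(a) Degree: no degree-1 curve has this shape, so deg p = 2.
(b) Against the integer gridlines: it meets the y-axis at y = 0 (among the integer gridlines); among the integer gridlines, it crosses the x-axis at x ∈ {0, 2}.
(c) Matching integer coefficients to the picture gives p.

x^2 - 2*x*y + 2*y^2 - 2*x - y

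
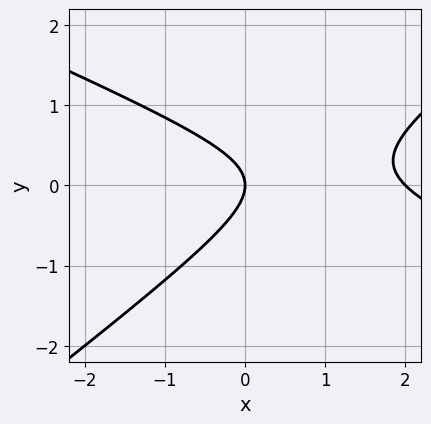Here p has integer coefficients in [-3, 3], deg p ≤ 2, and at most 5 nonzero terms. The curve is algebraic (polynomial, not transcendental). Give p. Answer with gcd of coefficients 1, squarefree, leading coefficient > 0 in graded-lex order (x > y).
(a) deg p = 2. The shape is more complex than any degree-1 curve.
(b) Against the integer gridlines: it meets the y-axis at y = 0 (among the integer gridlines); among the integer gridlines, it crosses the x-axis at x ∈ {0, 2}.
(c) The integer polynomial consistent with all of this is the stated p.

x^2 + x*y - 3*y^2 - 2*x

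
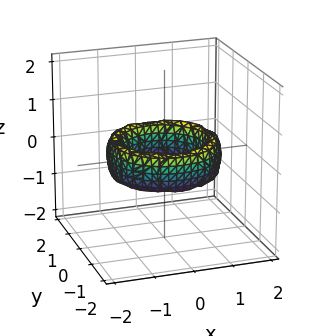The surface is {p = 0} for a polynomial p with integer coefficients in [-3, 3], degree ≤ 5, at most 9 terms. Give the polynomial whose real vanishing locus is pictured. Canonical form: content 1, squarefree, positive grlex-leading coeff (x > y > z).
x^4 + 2*x^2*y^2 + y^4 - 3*x^2 - 3*y^2 + z^2 + 2

deg p = 4. The shape is more complex than any degree-3 surface.
By symmetry, every cross-section ⟂ z is a circle, so x, y appear only via x² + y².
From the axis intercepts and sections: a circular section at z = 0 has radius exactly 1; among the integer gridlines, it crosses the x-axis at x ∈ {-1, 1}; the y-axis gridline crossings are at y ∈ {-1, 1}.
Assembling these constraints gives the stated polynomial.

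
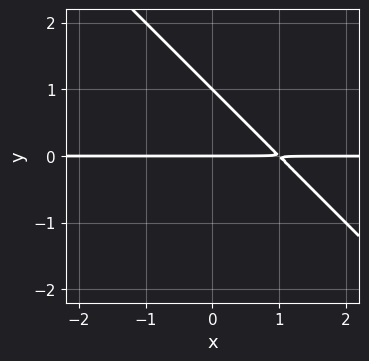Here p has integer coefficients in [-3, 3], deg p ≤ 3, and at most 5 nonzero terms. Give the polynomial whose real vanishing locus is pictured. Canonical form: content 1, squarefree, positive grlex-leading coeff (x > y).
x*y + y^2 - y

First, degree: a generic line meets the curve in up to 2 points, so deg p = 2.
Then, against the integer gridlines: every point of the x-axis in the box is on the curve; among the integer gridlines, it crosses the y-axis at y ∈ {0, 1}.
Finally, matching integer coefficients to the picture gives p.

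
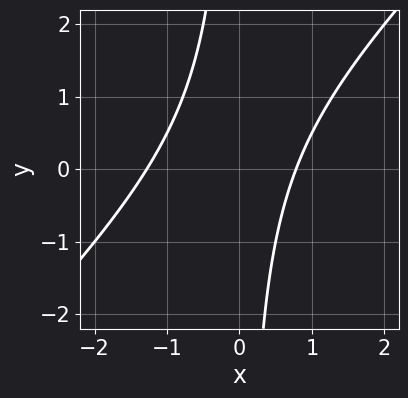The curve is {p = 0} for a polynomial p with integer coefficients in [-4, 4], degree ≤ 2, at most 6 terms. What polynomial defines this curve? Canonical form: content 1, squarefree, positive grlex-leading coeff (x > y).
1. The degree is 2 — the shape is more complex than any degree-1 curve.
2. From the axis intercepts and sections: it misses every integer gridline on the y-axis.
3. Solving for integer coefficients yields p as stated.

2*x^2 - 2*x*y + x - 2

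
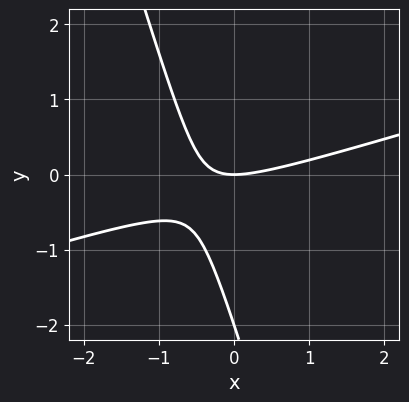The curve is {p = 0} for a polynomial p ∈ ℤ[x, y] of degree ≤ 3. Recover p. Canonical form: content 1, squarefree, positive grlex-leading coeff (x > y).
x^2 - 3*x*y - y^2 - 2*y

The degree is 2 — no degree-1 curve has this shape.
From the visible intercepts: it meets the x-axis at x = 0 (among the integer gridlines); the y-axis gridline crossings are at y ∈ {-2, 0}.
Solving for integer coefficients yields p as stated.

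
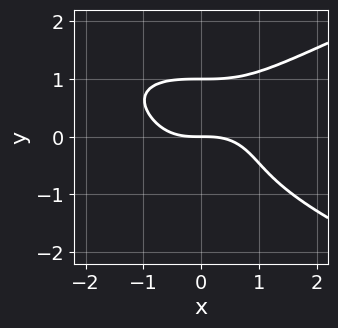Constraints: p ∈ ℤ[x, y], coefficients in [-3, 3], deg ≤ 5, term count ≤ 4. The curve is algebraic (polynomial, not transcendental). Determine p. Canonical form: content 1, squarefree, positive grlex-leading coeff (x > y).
2*y^4 - x^3 - 2*y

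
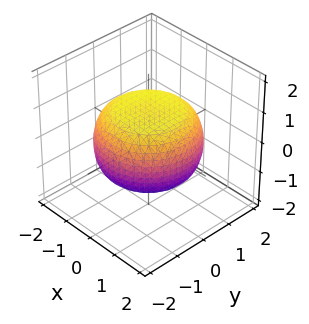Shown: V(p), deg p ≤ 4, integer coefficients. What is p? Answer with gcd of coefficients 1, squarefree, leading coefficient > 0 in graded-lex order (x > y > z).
x^4 + 2*x^2*y^2 + y^4 - x^2 - y^2 + 3*z^2 - 3

deg p = 4. A generic line meets the surface in up to 4 points.
By symmetry, every cross-section ⟂ z is a circle, so x, y appear only via x² + y².
From the visible intercepts: among the integer gridlines, it crosses the z-axis at z ∈ {-1, 1}; a circular section at z = 1 has radius exactly 1.
Assembling these constraints gives the stated polynomial.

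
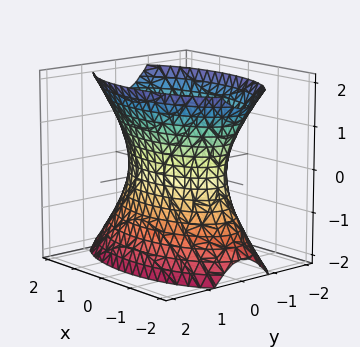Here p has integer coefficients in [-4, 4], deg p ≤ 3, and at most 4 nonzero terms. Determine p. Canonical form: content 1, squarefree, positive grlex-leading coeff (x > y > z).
x^2 + 3*y^2 - z^2 - 2

First, degree: one connected sheet with a waist; a quadric, so deg p = 2.
Then, symmetries: the z ↦ −z reflection is a symmetry, so z appears only in even powers; the y ↦ −y reflection is a symmetry, so y appears only in even powers; it's symmetric under x → −x, forcing even powers of x.
Next, against the integer gridlines: the surface avoids every integer z-axis point in the box.
Finally, matching integer coefficients to the picture gives p.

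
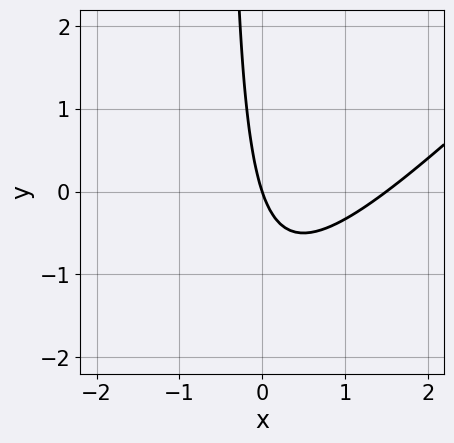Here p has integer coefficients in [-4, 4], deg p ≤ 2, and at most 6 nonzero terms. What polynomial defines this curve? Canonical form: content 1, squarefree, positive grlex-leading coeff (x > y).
1. The degree is 2 — the shape is more complex than any degree-1 curve.
2. From the axis intercepts and sections: one x-axis crossing is at x = 0; it meets the y-axis at y = 0 (among the integer gridlines).
3. Fitting integer coefficients to these (and the overall shape) gives p.

2*x^2 - 2*x*y - 3*x - y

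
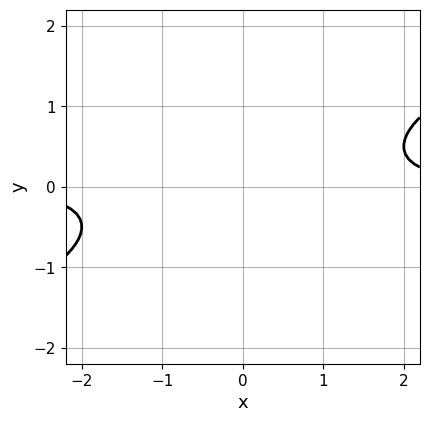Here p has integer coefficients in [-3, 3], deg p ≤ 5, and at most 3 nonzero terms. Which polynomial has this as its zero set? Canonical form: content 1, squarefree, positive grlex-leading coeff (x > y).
x^3*y - 2*x^2*y^2 - 2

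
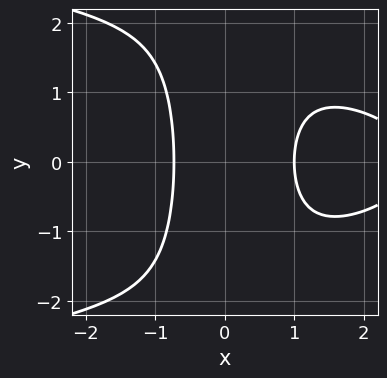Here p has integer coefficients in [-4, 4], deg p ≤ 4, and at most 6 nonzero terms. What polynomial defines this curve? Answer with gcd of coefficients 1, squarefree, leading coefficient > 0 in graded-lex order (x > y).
1. The degree is 4 — no degree-3 curve has this shape.
2. Symmetries: mirror symmetry y ↦ −y ⇒ only even powers of y.
3. Reading off the gridlines: it meets the x-axis at x = 1 (among the integer gridlines); it misses every integer gridline on the y-axis.
4. Putting this together gives p.

x^2*y^2 + x^3 - 3*x^2 + 2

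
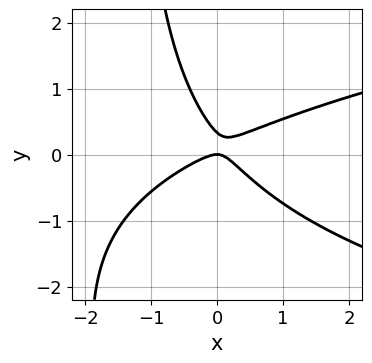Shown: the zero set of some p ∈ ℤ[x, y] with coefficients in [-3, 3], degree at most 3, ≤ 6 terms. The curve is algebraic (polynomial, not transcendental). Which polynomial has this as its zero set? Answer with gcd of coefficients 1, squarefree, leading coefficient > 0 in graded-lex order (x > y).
2*x*y^2 - 2*x^2 + 2*x*y + 3*y^2 - y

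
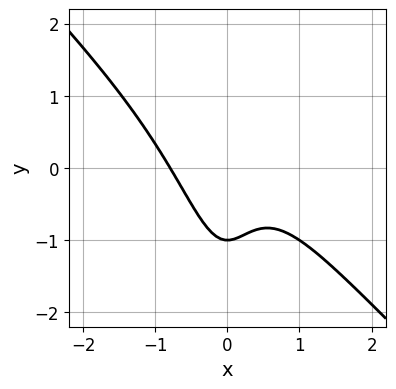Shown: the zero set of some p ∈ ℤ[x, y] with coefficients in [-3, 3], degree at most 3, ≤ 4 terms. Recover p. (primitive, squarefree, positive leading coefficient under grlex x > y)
First, deg p = 3.
Then, from the axis intercepts and sections: one y-axis crossing is at y = -1.
Finally, matching integer coefficients to the picture gives p.

2*x^3 + 2*x^2*y + y + 1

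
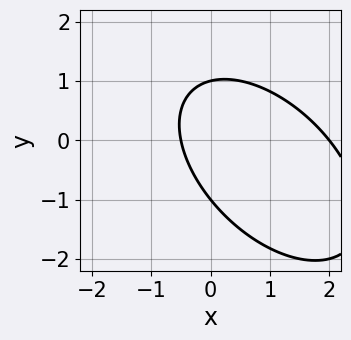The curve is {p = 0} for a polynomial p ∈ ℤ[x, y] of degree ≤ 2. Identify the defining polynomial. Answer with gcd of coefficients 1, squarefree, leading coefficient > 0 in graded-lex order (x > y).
2*x^2 + 2*x*y + 2*y^2 - 3*x - 2

(a) deg p = 2. The shape is more complex than any degree-1 curve.
(b) From the visible intercepts: among the integer gridlines, it crosses the y-axis at y ∈ {-1, 1}; one x-axis crossing is at x = 2.
(c) Matching integer coefficients to the picture gives p.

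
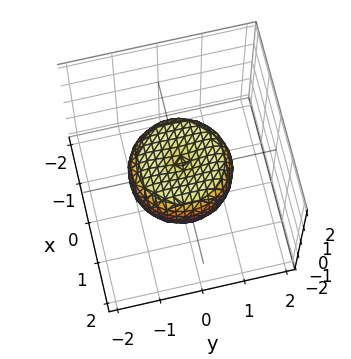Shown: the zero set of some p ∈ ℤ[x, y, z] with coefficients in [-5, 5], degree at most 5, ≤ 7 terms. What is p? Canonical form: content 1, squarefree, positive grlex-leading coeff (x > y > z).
First, deg p = 4.
Next, symmetries: the surface is invariant under rotation about z: p = q(x² + y², z).
Then, from the axis intercepts and sections: a circular section at z = 0 has radius between 1 and 2.
Finally, assembling these constraints gives the stated polynomial.

2*x^4 + 4*x^2*y^2 + 2*y^4 - 2*x^2 - 2*y^2 + 3*z^2 - 1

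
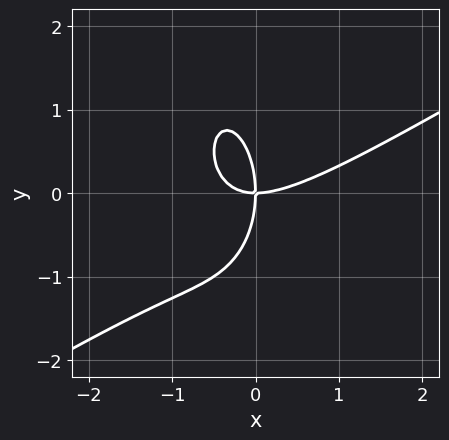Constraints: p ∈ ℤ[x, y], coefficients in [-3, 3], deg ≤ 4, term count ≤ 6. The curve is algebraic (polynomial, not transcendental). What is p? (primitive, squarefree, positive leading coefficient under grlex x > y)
2*x^3 - 3*x^2*y - y^3 - 3*x*y

1. Degree: no degree-2 curve has this shape, so deg p = 3.
2. Against the integer gridlines: one x-axis crossing is at x = 0; one y-axis crossing is at y = 0.
3. Putting this together gives p.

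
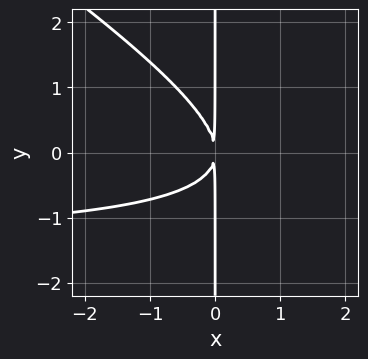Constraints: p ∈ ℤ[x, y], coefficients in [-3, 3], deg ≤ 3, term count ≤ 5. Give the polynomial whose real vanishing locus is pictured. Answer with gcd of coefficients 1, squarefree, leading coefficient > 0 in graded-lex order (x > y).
(a) deg p = 3.
(b) Checking where it meets the axes: every point of the y-axis in the box is on the curve.
(c) Fitting integer coefficients to these (and the overall shape) gives p.

2*x^2*y + 3*x*y^2 + 3*x^2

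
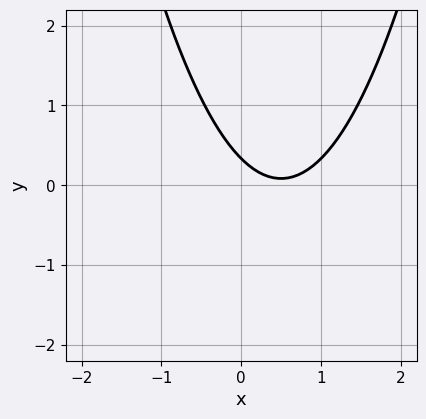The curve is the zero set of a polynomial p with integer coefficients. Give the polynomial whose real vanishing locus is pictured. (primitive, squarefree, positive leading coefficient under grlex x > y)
3*x^2 - 3*x - 3*y + 1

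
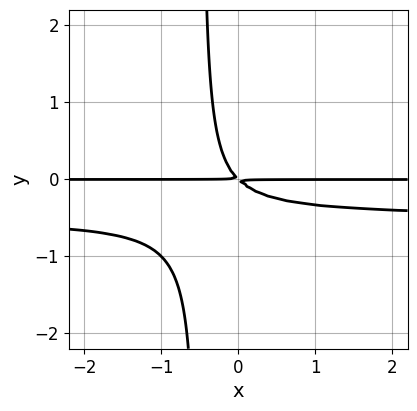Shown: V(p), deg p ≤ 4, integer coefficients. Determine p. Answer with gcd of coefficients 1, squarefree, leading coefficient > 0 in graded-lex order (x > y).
2*x*y^2 + x*y + y^2

1. Degree: the shape is more complex than any degree-2 curve, so deg p = 3.
2. From the visible intercepts: the visible x-axis segment lies entirely on the curve.
3. Fitting integer coefficients to these (and the overall shape) gives p.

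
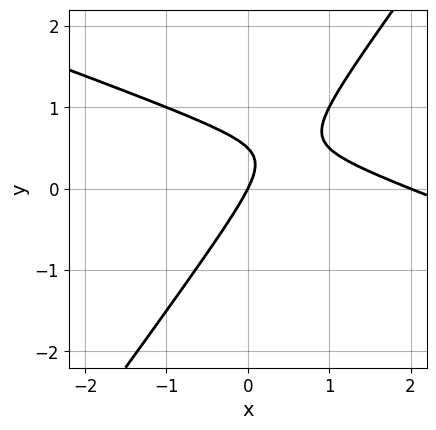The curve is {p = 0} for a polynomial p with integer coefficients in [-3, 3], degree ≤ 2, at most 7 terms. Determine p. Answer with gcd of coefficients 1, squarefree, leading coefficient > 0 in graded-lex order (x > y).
deg p = 2. The shape is more complex than any degree-1 curve.
From the axis intercepts and sections: it crosses the y-axis at the gridline y = 0; among the integer gridlines, it crosses the x-axis at x ∈ {0, 2}.
Solving for integer coefficients yields p as stated.

x^2 + 2*x*y - 2*y^2 - 2*x + y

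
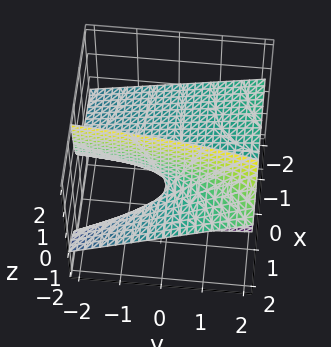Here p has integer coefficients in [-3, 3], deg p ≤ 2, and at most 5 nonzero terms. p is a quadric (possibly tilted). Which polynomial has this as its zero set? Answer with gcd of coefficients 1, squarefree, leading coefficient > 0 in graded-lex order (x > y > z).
x*y - 3*x*z + 2*z

Degree: no degree-1 surface has this shape, so deg p = 2.
From the visible intercepts: it meets the z-axis at z = 0 (among the integer gridlines); the visible x-axis segment lies entirely on the surface; the visible y-axis segment lies entirely on the surface.
Matching integer coefficients to the picture gives p.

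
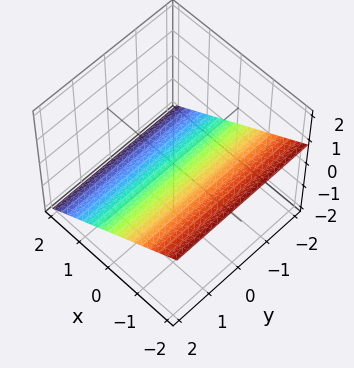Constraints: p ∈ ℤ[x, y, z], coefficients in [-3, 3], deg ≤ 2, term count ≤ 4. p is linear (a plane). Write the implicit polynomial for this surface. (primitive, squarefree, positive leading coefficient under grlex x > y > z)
(a) deg p = 1. The surface is flat (a plane).
(b) Against the integer gridlines: no y-intercept at any integer in the box; one x-axis crossing is at x = -1.
(c) Together with the visible shape, these determine p as stated.

2*x + 3*z + 2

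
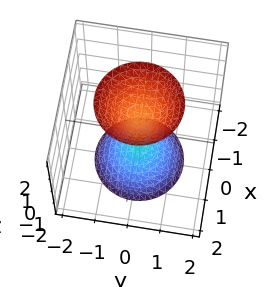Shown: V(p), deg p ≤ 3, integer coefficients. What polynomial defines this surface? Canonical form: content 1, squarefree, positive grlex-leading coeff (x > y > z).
2*x^2 + 2*y^2 - z^2 + 1

(a) The picture has 2 separate pieces. They look like related sheets of one shape, so recover p as a whole.
(b) deg p = 2. Two separate bowl-shaped sheets opening away from each other; a quadric.
(c) Symmetries: the z ↦ −z reflection is a symmetry, so z appears only in even powers; the surface is invariant under rotation about z: p = q(x² + y², z).
(d) From the axis intercepts and sections: a circular section at z = 2 has radius between 1 and 2; among the integer gridlines, it crosses the z-axis at z ∈ {-1, 1}.
(e) Solving for integer coefficients yields p as stated.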